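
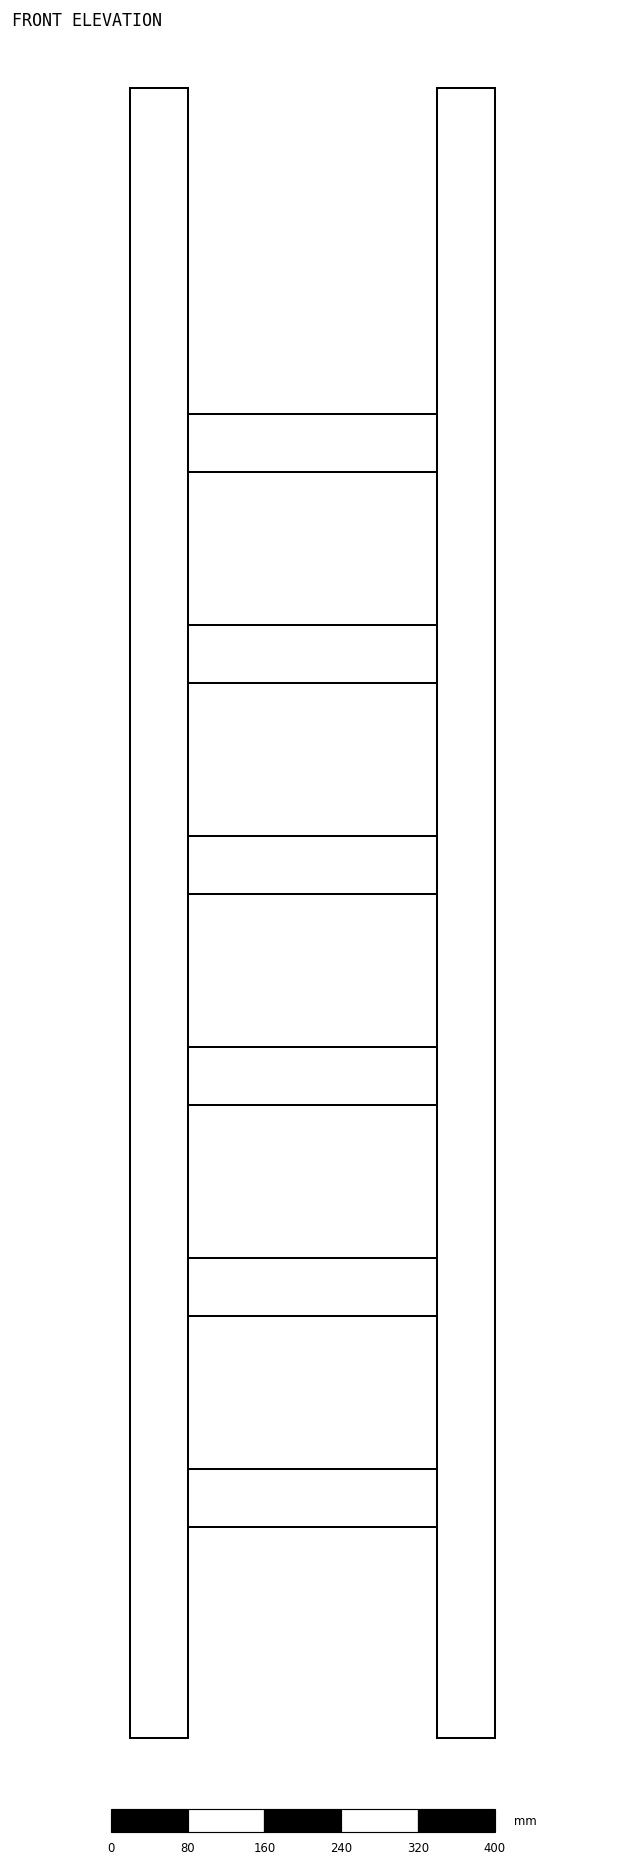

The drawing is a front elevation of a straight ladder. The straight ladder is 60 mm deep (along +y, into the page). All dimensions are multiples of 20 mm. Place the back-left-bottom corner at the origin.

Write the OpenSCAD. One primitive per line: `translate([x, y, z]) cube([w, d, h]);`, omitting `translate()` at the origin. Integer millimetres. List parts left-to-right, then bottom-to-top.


cube([60, 60, 1720]);
translate([60, 0, 220]) cube([260, 60, 60]);
translate([60, 0, 440]) cube([260, 60, 60]);
translate([60, 0, 660]) cube([260, 60, 60]);
translate([60, 0, 880]) cube([260, 60, 60]);
translate([60, 0, 1100]) cube([260, 60, 60]);
translate([60, 0, 1320]) cube([260, 60, 60]);
translate([320, 0, 0]) cube([60, 60, 1720]);


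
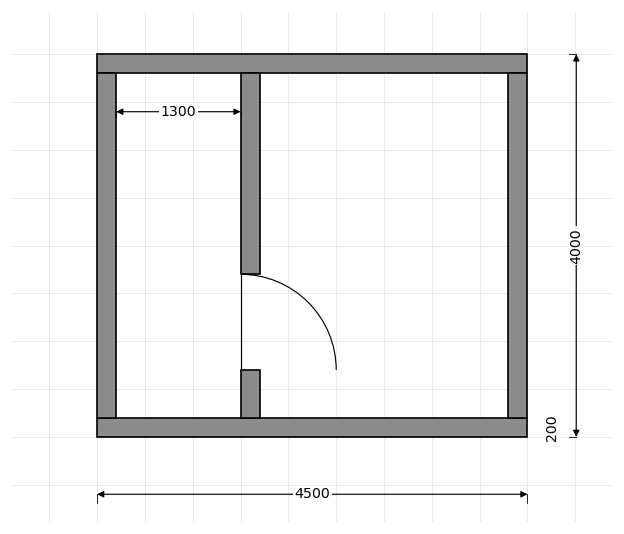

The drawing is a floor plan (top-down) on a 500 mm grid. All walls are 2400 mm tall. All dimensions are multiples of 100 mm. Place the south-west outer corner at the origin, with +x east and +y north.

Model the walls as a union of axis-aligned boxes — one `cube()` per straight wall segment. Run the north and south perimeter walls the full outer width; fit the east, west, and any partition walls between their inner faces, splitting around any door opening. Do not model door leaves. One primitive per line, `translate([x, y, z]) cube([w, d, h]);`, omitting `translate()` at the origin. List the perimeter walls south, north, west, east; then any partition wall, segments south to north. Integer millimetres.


cube([4500, 200, 2400]);
translate([0, 3800, 0]) cube([4500, 200, 2400]);
translate([0, 200, 0]) cube([200, 3600, 2400]);
translate([4300, 200, 0]) cube([200, 3600, 2400]);
translate([1500, 200, 0]) cube([200, 500, 2400]);
translate([1500, 1700, 0]) cube([200, 2100, 2400]);


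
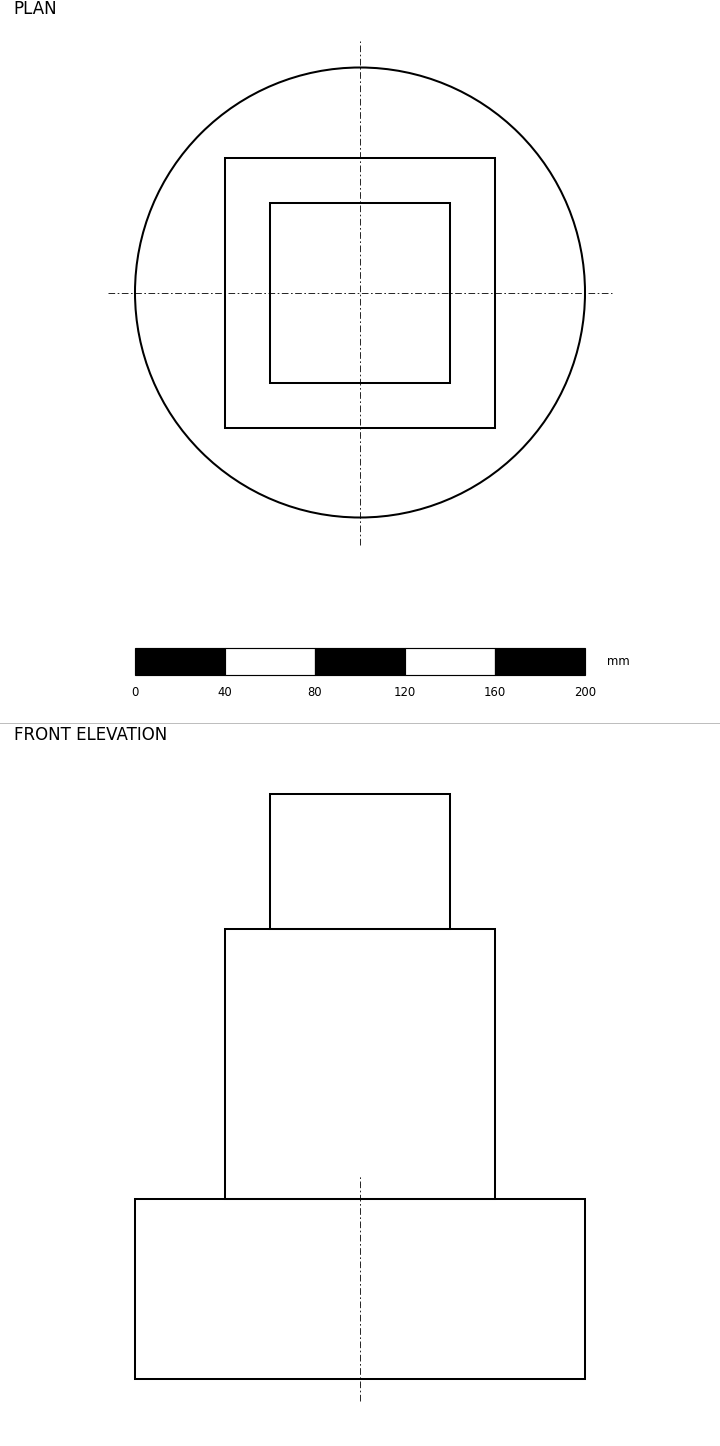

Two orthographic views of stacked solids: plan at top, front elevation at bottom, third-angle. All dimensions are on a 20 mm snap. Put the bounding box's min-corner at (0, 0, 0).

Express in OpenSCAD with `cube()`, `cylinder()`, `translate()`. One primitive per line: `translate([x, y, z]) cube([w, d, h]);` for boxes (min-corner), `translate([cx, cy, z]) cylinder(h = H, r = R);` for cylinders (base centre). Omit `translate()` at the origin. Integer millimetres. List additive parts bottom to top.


translate([100, 100, 0]) cylinder(h = 80, r = 100);
translate([40, 40, 80]) cube([120, 120, 120]);
translate([60, 60, 200]) cube([80, 80, 60]);


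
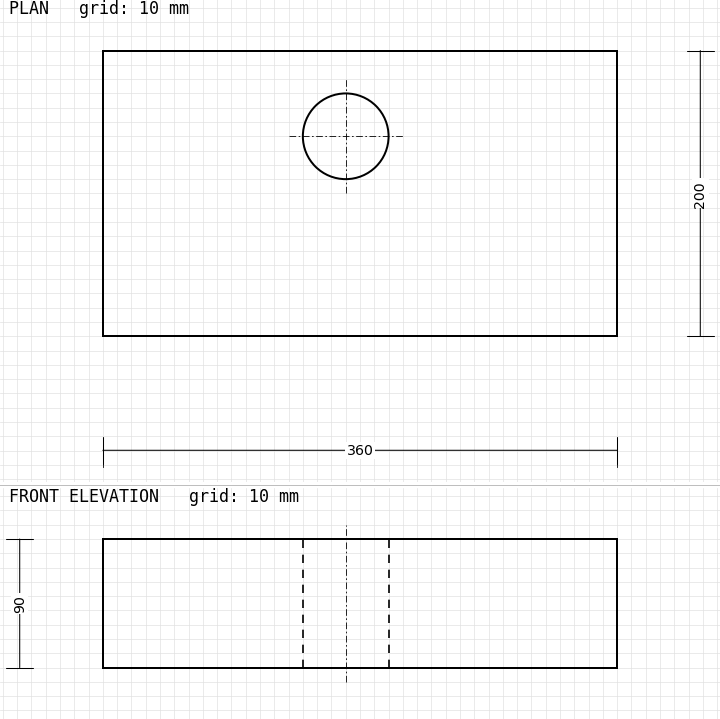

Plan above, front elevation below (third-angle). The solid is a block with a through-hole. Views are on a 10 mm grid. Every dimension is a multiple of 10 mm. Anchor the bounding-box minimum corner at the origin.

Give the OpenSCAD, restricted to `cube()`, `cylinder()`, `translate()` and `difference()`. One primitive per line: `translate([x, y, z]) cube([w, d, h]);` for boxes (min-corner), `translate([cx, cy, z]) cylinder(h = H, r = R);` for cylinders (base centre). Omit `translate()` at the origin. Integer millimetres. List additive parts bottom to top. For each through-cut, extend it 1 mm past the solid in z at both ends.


difference() {
  cube([360, 200, 90]);
  translate([170, 140, -1]) cylinder(h = 92, r = 30);
}


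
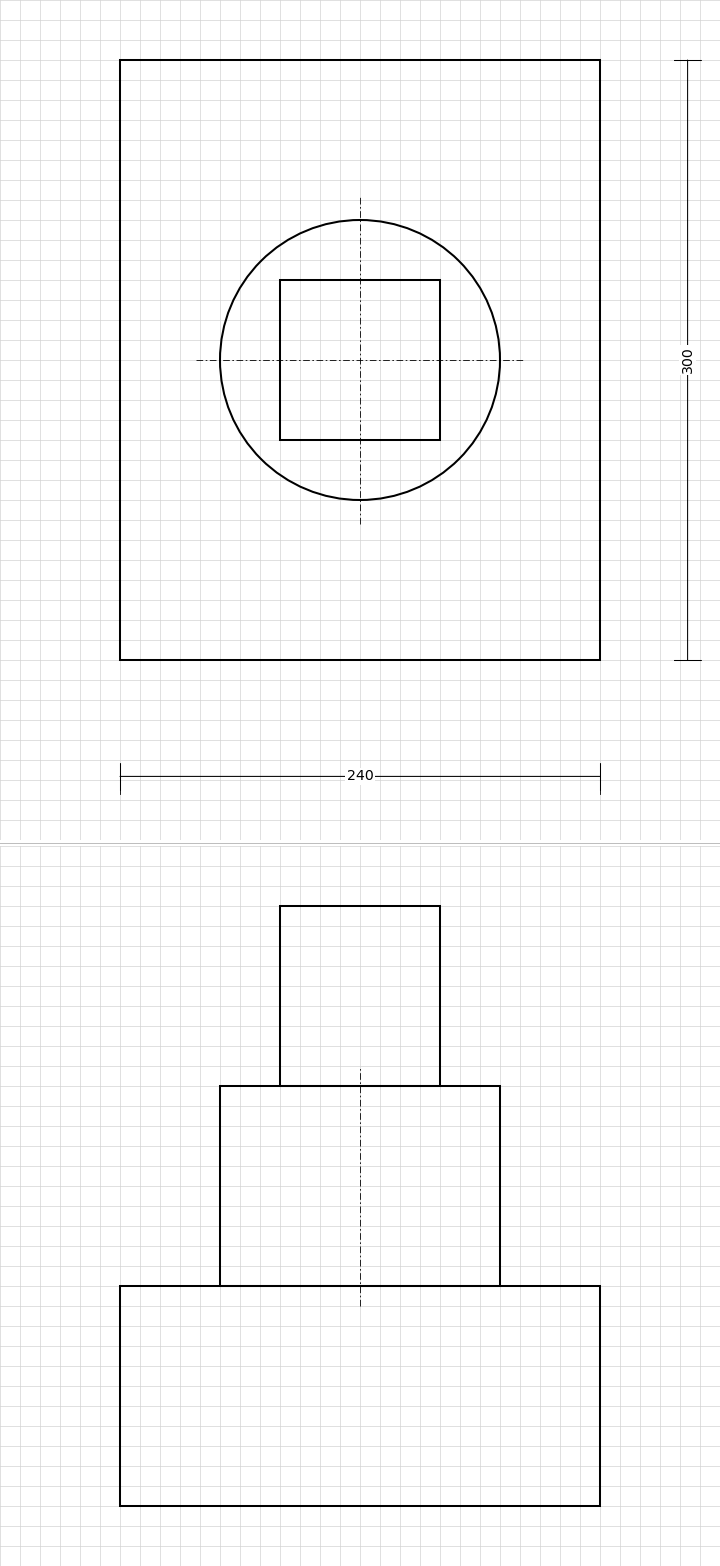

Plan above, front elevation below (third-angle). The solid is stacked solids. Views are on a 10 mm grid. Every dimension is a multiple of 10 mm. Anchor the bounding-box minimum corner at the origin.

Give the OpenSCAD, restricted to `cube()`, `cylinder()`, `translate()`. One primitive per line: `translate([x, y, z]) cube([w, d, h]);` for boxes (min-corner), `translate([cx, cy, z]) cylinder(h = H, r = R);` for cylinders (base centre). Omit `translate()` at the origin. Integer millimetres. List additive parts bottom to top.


cube([240, 300, 110]);
translate([120, 150, 110]) cylinder(h = 100, r = 70);
translate([80, 110, 210]) cube([80, 80, 90]);


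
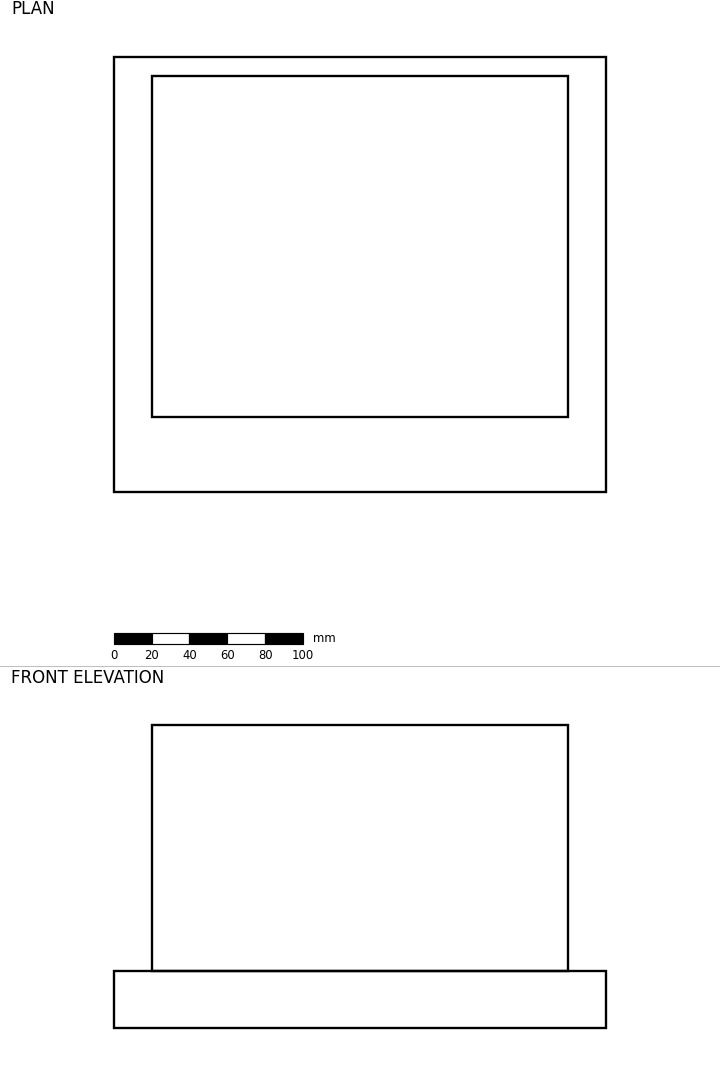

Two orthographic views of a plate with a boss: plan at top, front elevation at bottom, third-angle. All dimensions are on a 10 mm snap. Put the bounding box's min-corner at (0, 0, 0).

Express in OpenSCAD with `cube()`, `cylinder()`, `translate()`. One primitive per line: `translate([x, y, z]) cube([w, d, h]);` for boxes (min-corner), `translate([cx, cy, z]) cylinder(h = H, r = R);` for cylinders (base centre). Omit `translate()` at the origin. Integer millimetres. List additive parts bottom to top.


cube([260, 230, 30]);
translate([20, 40, 30]) cube([220, 180, 130]);


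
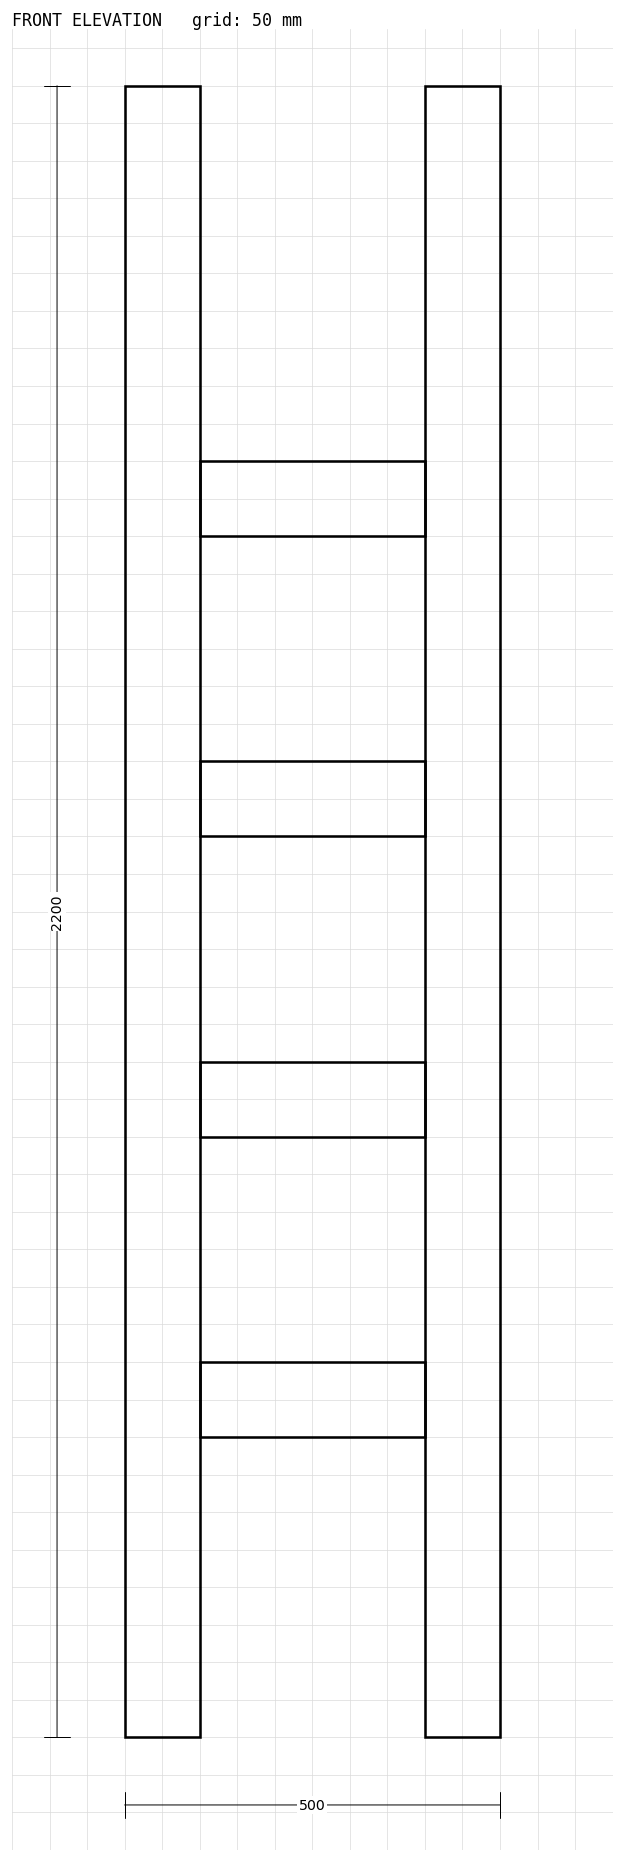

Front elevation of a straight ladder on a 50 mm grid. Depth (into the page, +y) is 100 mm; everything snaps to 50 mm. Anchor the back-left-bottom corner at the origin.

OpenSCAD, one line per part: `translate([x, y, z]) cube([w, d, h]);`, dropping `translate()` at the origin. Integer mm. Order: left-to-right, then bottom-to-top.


cube([100, 100, 2200]);
translate([100, 0, 400]) cube([300, 100, 100]);
translate([100, 0, 800]) cube([300, 100, 100]);
translate([100, 0, 1200]) cube([300, 100, 100]);
translate([100, 0, 1600]) cube([300, 100, 100]);
translate([400, 0, 0]) cube([100, 100, 2200]);


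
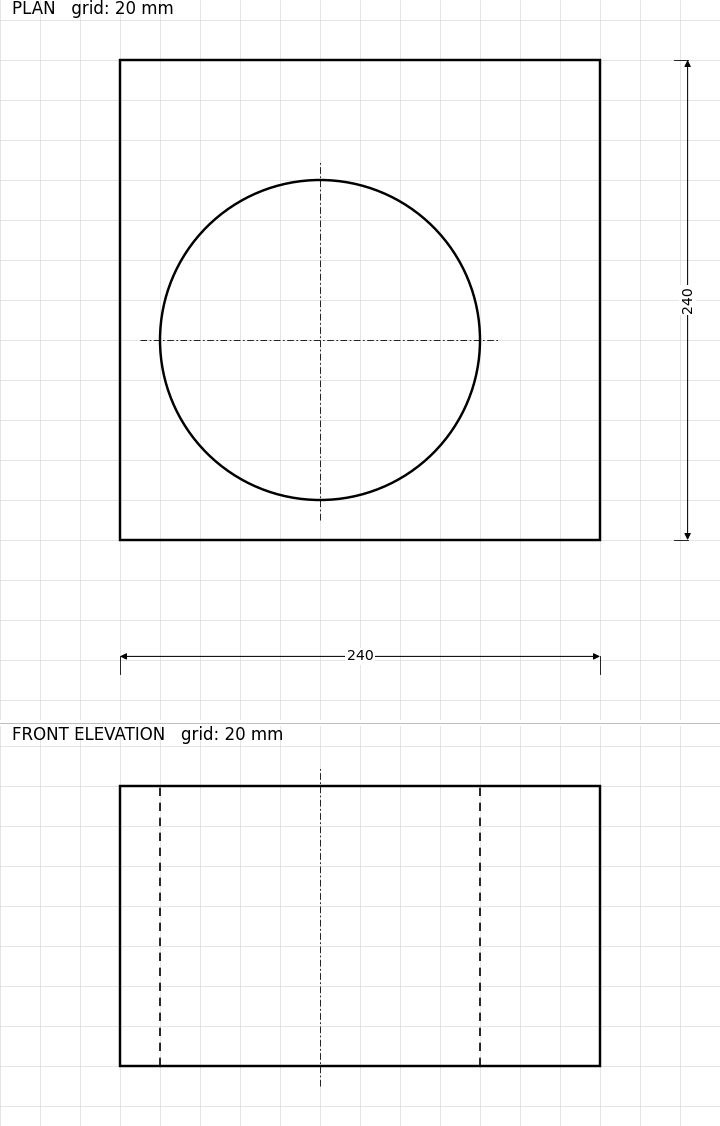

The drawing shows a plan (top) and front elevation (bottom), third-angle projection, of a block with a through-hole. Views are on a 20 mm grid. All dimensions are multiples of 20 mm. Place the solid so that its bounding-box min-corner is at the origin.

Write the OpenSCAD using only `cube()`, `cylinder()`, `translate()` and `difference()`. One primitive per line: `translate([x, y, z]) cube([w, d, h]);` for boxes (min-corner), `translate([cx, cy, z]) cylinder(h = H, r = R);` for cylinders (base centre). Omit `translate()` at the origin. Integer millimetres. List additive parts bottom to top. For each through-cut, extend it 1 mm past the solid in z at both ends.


difference() {
  cube([240, 240, 140]);
  translate([100, 100, -1]) cylinder(h = 142, r = 80);
}


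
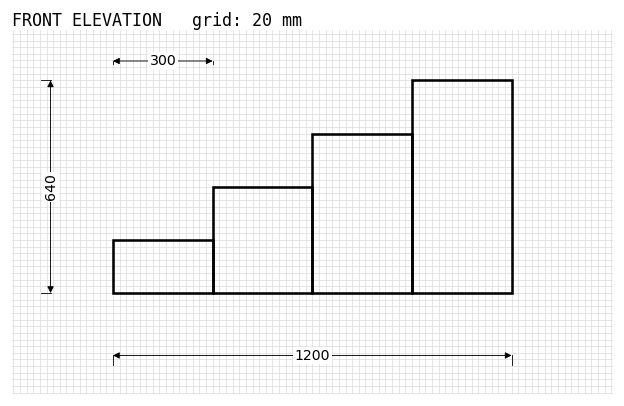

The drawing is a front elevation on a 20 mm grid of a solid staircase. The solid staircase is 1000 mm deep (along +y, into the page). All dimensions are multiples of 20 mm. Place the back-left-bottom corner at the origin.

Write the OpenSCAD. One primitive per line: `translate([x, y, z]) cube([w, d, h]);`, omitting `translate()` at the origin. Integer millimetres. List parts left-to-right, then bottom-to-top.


cube([300, 1000, 160]);
translate([300, 0, 0]) cube([300, 1000, 320]);
translate([600, 0, 0]) cube([300, 1000, 480]);
translate([900, 0, 0]) cube([300, 1000, 640]);


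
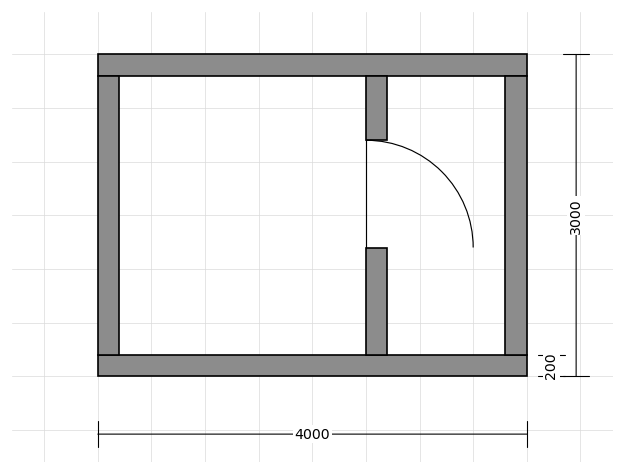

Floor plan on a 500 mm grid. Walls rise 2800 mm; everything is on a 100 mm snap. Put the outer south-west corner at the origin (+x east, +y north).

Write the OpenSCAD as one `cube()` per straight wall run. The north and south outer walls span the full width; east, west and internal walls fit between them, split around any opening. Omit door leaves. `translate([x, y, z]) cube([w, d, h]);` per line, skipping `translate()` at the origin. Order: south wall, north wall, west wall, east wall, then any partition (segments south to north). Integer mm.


cube([4000, 200, 2800]);
translate([0, 2800, 0]) cube([4000, 200, 2800]);
translate([0, 200, 0]) cube([200, 2600, 2800]);
translate([3800, 200, 0]) cube([200, 2600, 2800]);
translate([2500, 200, 0]) cube([200, 1000, 2800]);
translate([2500, 2200, 0]) cube([200, 600, 2800]);


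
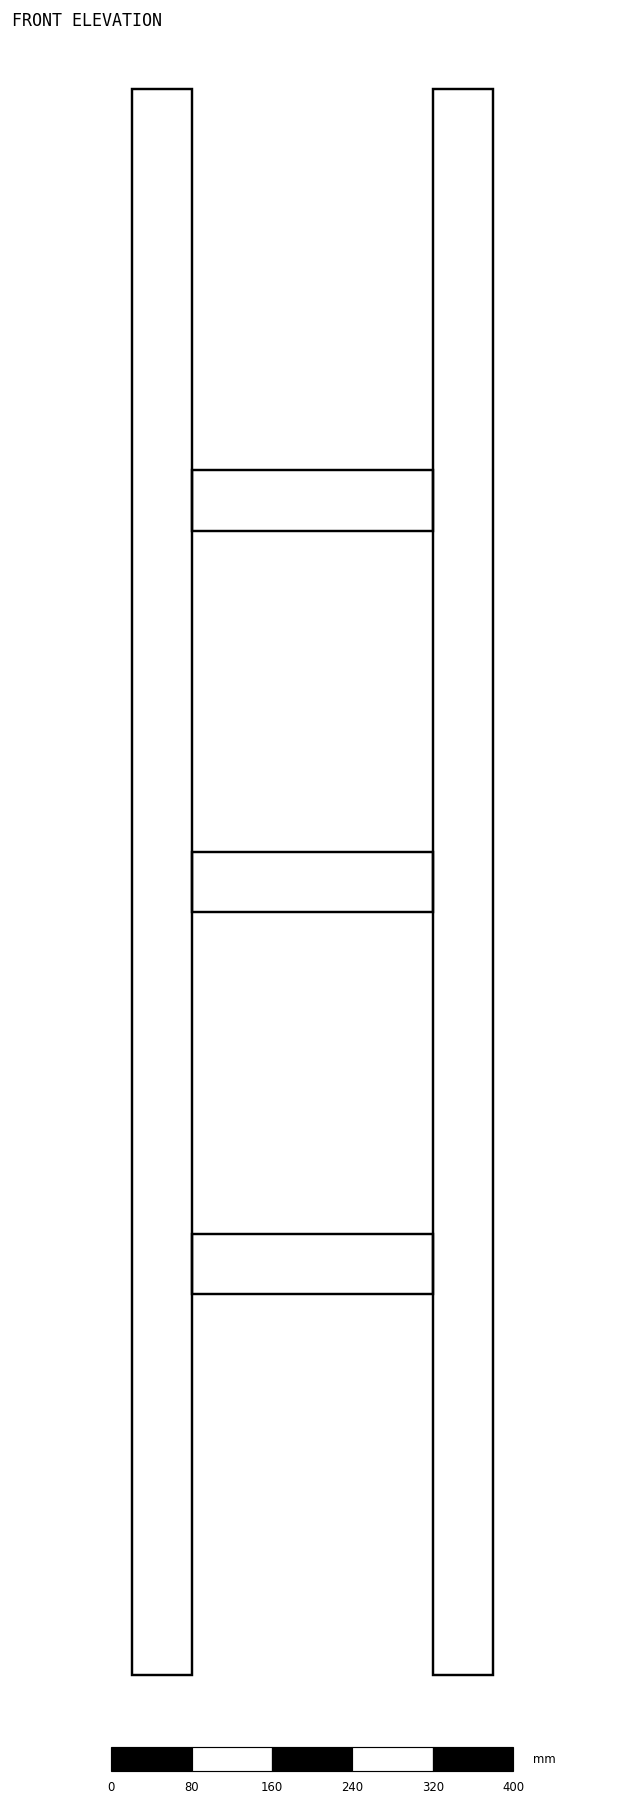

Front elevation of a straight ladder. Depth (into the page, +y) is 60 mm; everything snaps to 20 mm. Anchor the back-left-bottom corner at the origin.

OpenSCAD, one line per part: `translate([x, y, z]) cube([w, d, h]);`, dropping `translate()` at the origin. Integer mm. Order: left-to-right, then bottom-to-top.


cube([60, 60, 1580]);
translate([60, 0, 380]) cube([240, 60, 60]);
translate([60, 0, 760]) cube([240, 60, 60]);
translate([60, 0, 1140]) cube([240, 60, 60]);
translate([300, 0, 0]) cube([60, 60, 1580]);


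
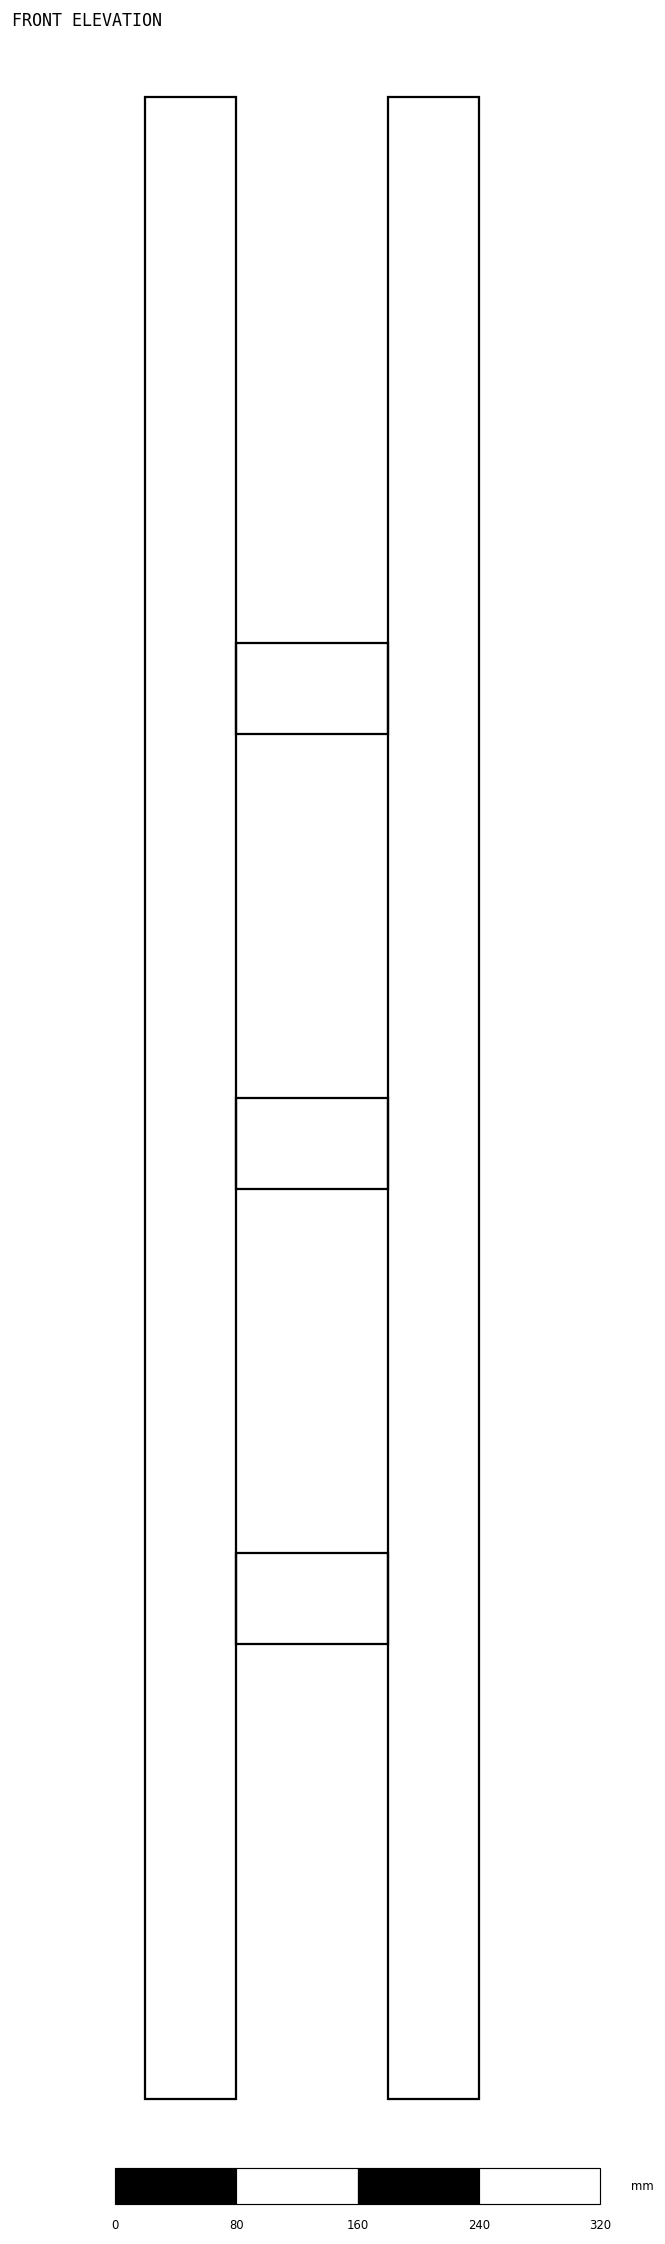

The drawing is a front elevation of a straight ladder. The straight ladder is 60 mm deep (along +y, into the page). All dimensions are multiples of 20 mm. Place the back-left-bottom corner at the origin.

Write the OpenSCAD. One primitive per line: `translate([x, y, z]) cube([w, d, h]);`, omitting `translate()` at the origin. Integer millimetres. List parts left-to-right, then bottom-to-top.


cube([60, 60, 1320]);
translate([60, 0, 300]) cube([100, 60, 60]);
translate([60, 0, 600]) cube([100, 60, 60]);
translate([60, 0, 900]) cube([100, 60, 60]);
translate([160, 0, 0]) cube([60, 60, 1320]);


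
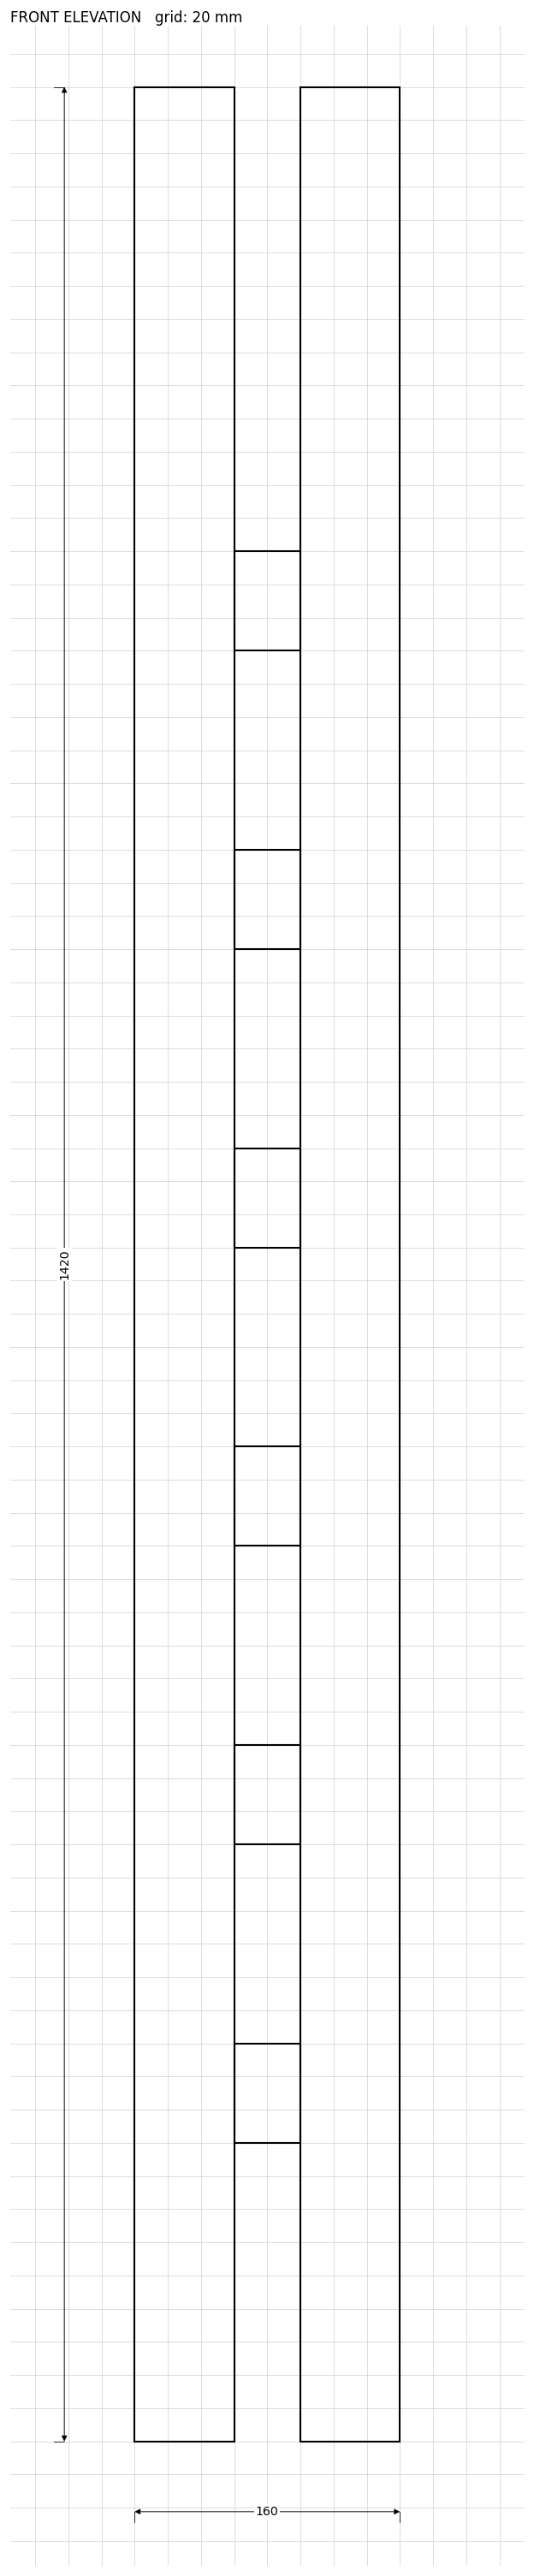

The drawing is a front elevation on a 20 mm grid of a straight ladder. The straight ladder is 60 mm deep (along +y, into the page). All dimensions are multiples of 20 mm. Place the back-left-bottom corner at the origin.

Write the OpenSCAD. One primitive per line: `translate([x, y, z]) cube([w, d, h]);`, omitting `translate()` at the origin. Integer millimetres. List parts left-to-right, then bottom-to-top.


cube([60, 60, 1420]);
translate([60, 0, 180]) cube([40, 60, 60]);
translate([60, 0, 360]) cube([40, 60, 60]);
translate([60, 0, 540]) cube([40, 60, 60]);
translate([60, 0, 720]) cube([40, 60, 60]);
translate([60, 0, 900]) cube([40, 60, 60]);
translate([60, 0, 1080]) cube([40, 60, 60]);
translate([100, 0, 0]) cube([60, 60, 1420]);


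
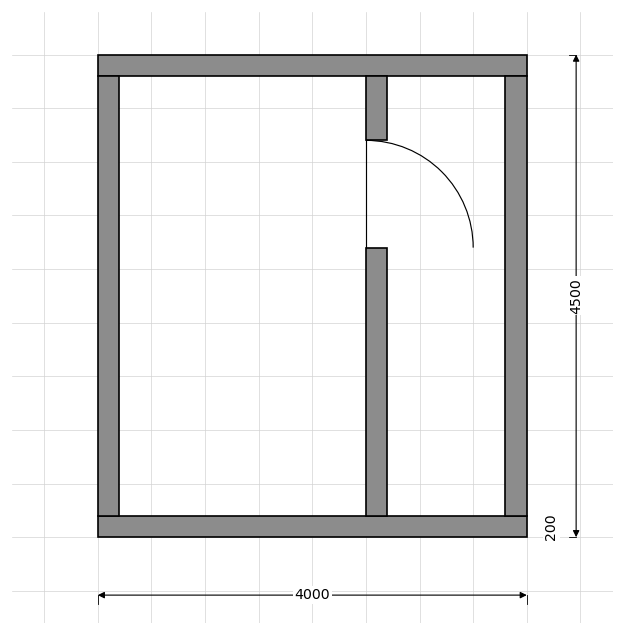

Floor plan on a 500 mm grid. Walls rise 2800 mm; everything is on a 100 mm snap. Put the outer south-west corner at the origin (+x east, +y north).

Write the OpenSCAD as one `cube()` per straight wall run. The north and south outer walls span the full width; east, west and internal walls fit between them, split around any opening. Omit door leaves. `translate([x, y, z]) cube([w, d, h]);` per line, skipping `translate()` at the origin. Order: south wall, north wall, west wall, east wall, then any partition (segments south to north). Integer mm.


cube([4000, 200, 2800]);
translate([0, 4300, 0]) cube([4000, 200, 2800]);
translate([0, 200, 0]) cube([200, 4100, 2800]);
translate([3800, 200, 0]) cube([200, 4100, 2800]);
translate([2500, 200, 0]) cube([200, 2500, 2800]);
translate([2500, 3700, 0]) cube([200, 600, 2800]);


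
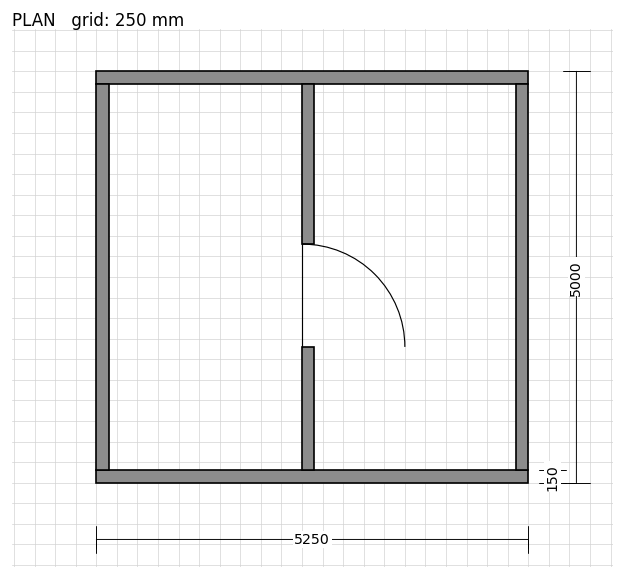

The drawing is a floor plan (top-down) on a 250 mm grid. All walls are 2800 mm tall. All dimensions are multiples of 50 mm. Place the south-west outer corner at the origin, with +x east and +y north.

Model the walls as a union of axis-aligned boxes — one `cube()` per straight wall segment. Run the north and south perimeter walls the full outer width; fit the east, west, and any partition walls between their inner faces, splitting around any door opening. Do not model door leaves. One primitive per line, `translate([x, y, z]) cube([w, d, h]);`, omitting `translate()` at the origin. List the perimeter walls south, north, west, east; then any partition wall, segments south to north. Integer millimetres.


cube([5250, 150, 2800]);
translate([0, 4850, 0]) cube([5250, 150, 2800]);
translate([0, 150, 0]) cube([150, 4700, 2800]);
translate([5100, 150, 0]) cube([150, 4700, 2800]);
translate([2500, 150, 0]) cube([150, 1500, 2800]);
translate([2500, 2900, 0]) cube([150, 1950, 2800]);


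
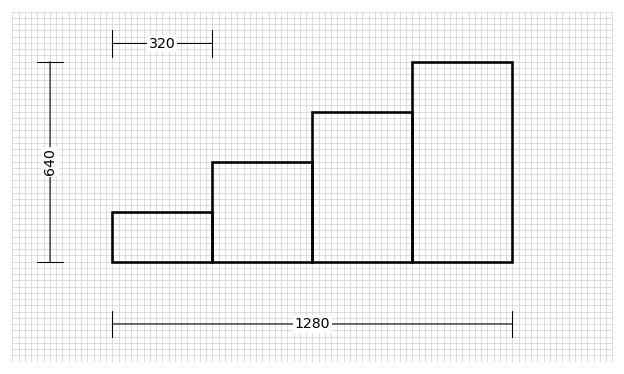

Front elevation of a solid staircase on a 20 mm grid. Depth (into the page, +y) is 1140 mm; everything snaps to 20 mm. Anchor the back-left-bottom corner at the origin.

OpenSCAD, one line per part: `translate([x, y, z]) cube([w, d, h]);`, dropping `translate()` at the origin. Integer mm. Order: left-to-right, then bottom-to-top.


cube([320, 1140, 160]);
translate([320, 0, 0]) cube([320, 1140, 320]);
translate([640, 0, 0]) cube([320, 1140, 480]);
translate([960, 0, 0]) cube([320, 1140, 640]);


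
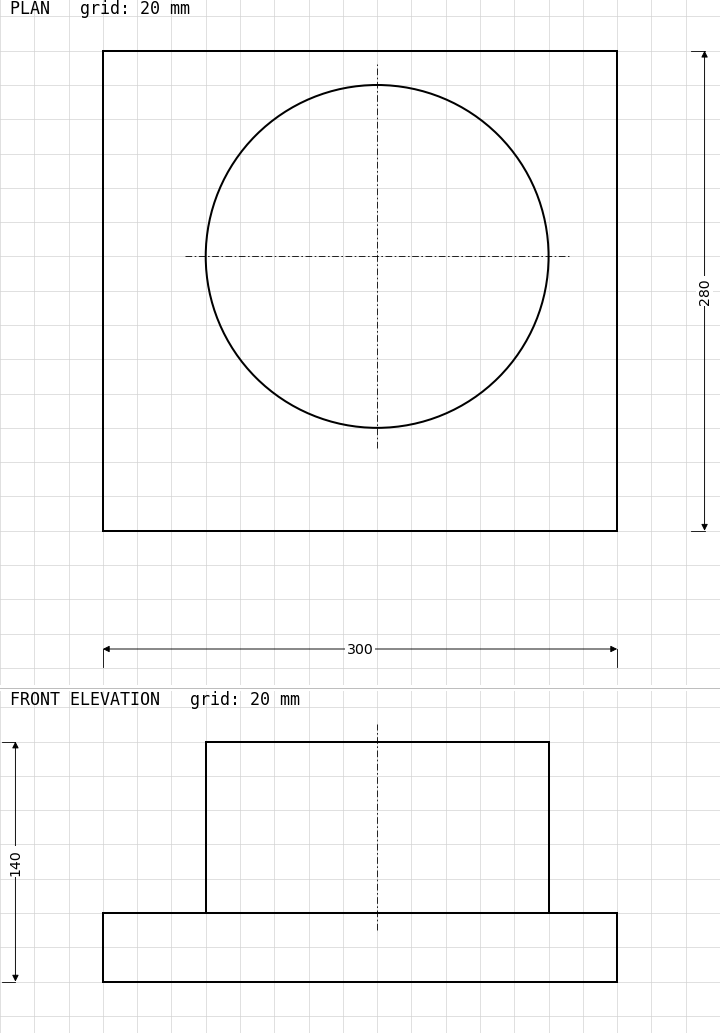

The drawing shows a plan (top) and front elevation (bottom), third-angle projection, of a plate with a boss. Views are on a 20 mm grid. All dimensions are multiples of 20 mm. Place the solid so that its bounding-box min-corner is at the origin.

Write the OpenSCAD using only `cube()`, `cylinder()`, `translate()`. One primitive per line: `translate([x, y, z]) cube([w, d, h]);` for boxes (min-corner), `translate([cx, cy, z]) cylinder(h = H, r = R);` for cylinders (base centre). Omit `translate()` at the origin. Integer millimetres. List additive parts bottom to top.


cube([300, 280, 40]);
translate([160, 160, 40]) cylinder(h = 100, r = 100);


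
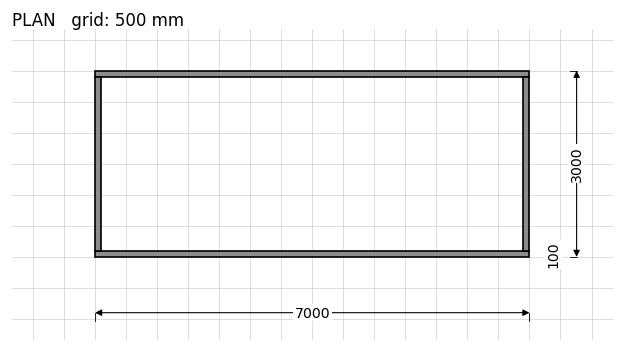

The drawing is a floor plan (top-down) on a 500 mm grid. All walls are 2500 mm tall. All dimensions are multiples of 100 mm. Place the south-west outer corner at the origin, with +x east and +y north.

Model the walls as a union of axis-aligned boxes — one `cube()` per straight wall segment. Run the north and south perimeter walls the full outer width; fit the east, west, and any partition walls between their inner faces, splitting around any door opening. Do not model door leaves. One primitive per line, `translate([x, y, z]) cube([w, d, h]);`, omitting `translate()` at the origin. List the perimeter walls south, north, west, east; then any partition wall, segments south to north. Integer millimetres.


cube([7000, 100, 2500]);
translate([0, 2900, 0]) cube([7000, 100, 2500]);
translate([0, 100, 0]) cube([100, 2800, 2500]);
translate([6900, 100, 0]) cube([100, 2800, 2500]);


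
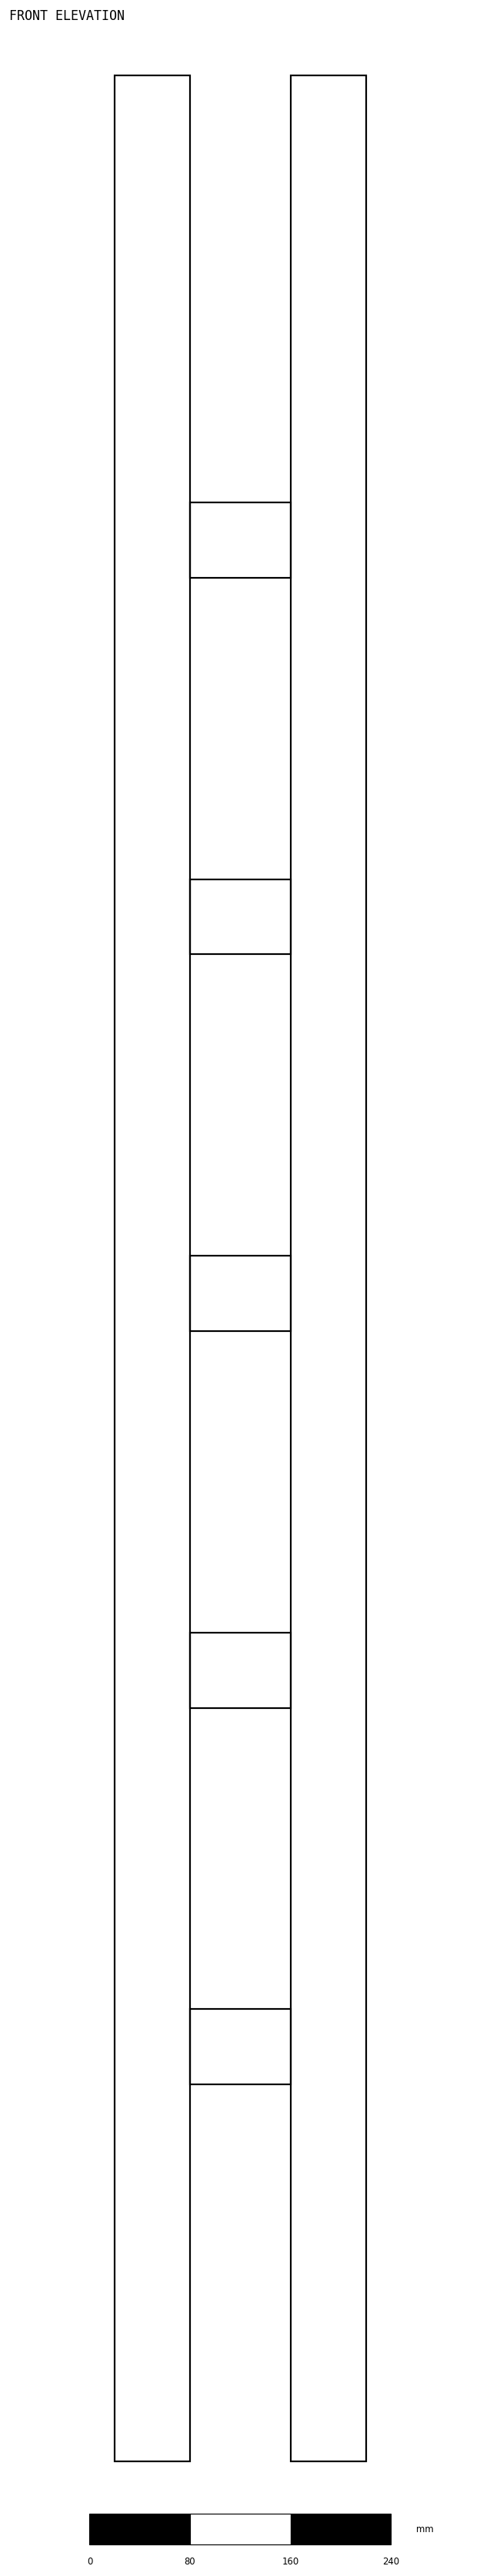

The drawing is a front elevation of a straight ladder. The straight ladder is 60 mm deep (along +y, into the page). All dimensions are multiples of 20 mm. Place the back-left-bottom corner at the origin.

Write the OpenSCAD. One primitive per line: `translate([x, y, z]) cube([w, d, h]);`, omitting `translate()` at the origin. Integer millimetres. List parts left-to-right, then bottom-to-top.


cube([60, 60, 1900]);
translate([60, 0, 300]) cube([80, 60, 60]);
translate([60, 0, 600]) cube([80, 60, 60]);
translate([60, 0, 900]) cube([80, 60, 60]);
translate([60, 0, 1200]) cube([80, 60, 60]);
translate([60, 0, 1500]) cube([80, 60, 60]);
translate([140, 0, 0]) cube([60, 60, 1900]);


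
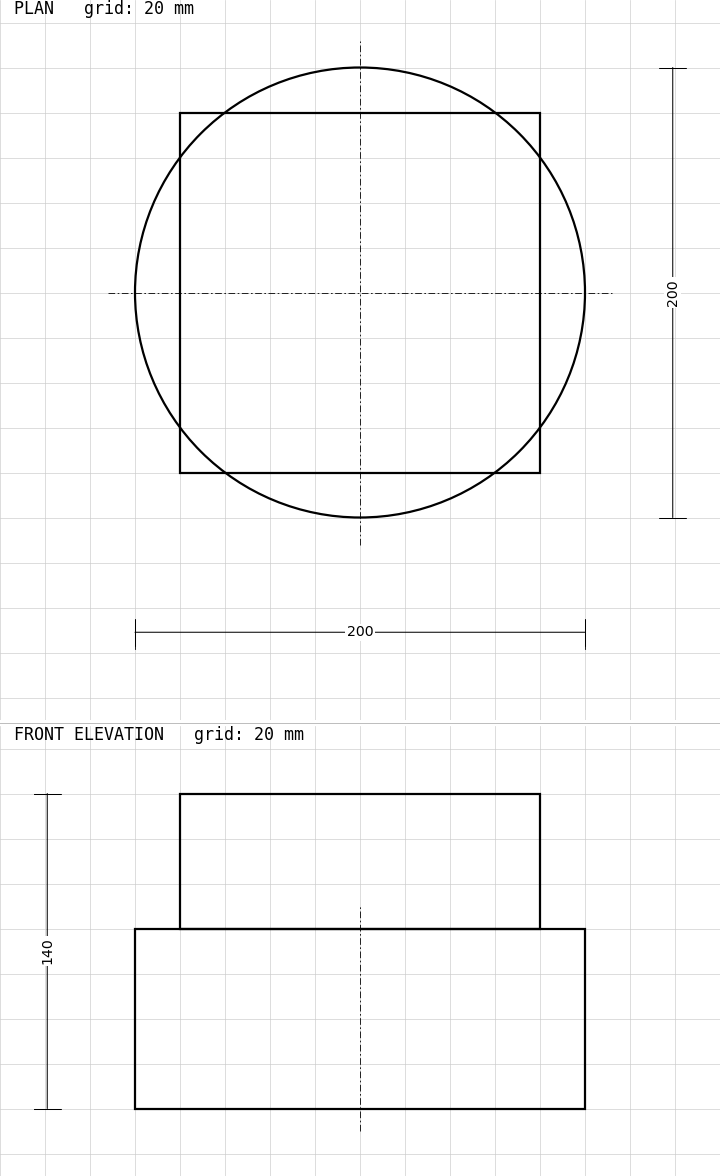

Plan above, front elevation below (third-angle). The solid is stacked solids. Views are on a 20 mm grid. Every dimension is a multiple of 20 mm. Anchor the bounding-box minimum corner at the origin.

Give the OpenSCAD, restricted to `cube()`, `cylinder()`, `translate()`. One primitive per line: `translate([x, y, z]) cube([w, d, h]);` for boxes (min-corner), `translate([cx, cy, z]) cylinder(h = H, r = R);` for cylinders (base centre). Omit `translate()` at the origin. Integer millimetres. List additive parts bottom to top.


translate([100, 100, 0]) cylinder(h = 80, r = 100);
translate([20, 20, 80]) cube([160, 160, 60]);


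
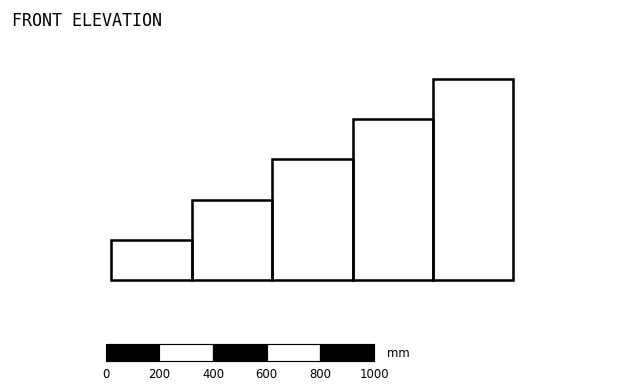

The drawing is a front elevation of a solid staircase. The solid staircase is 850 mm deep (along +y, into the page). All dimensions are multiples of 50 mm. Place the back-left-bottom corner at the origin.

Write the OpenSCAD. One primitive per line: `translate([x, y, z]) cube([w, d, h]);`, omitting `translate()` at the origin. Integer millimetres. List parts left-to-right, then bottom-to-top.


cube([300, 850, 150]);
translate([300, 0, 0]) cube([300, 850, 300]);
translate([600, 0, 0]) cube([300, 850, 450]);
translate([900, 0, 0]) cube([300, 850, 600]);
translate([1200, 0, 0]) cube([300, 850, 750]);


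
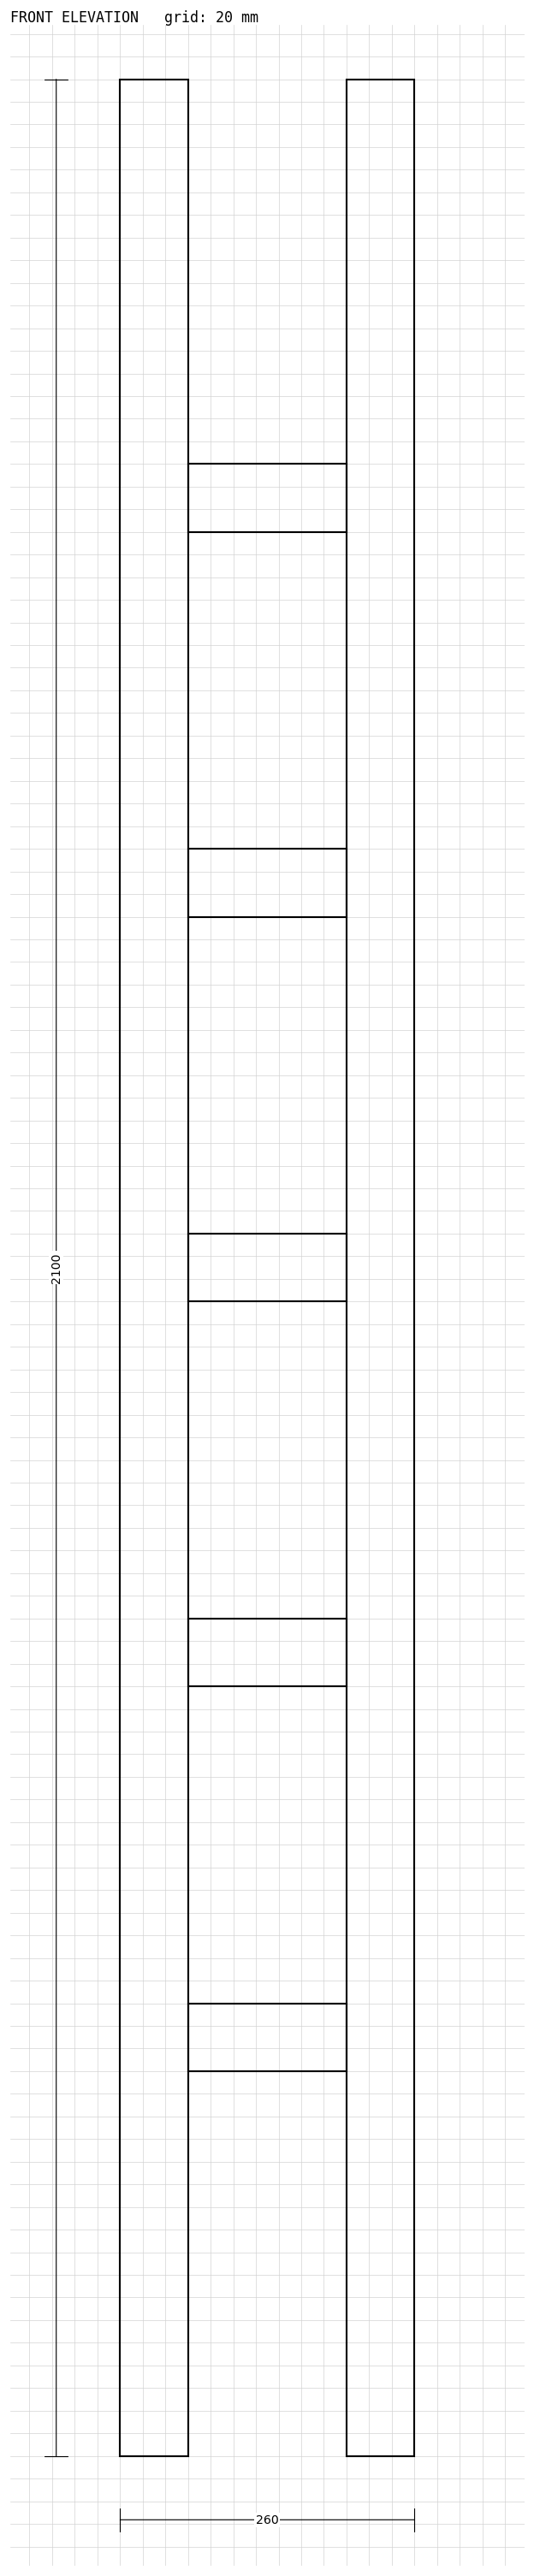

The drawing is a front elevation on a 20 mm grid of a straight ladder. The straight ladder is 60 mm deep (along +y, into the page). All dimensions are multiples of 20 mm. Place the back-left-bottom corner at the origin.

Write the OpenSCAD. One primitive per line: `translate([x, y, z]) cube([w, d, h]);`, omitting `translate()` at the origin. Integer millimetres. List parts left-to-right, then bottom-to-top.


cube([60, 60, 2100]);
translate([60, 0, 340]) cube([140, 60, 60]);
translate([60, 0, 680]) cube([140, 60, 60]);
translate([60, 0, 1020]) cube([140, 60, 60]);
translate([60, 0, 1360]) cube([140, 60, 60]);
translate([60, 0, 1700]) cube([140, 60, 60]);
translate([200, 0, 0]) cube([60, 60, 2100]);


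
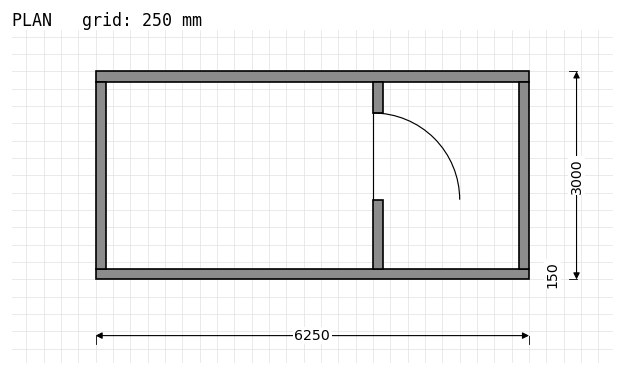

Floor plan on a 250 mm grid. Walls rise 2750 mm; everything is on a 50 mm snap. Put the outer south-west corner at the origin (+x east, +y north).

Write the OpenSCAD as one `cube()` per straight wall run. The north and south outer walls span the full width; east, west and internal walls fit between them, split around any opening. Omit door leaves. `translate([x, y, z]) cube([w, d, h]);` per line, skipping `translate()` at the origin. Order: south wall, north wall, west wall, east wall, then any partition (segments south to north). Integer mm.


cube([6250, 150, 2750]);
translate([0, 2850, 0]) cube([6250, 150, 2750]);
translate([0, 150, 0]) cube([150, 2700, 2750]);
translate([6100, 150, 0]) cube([150, 2700, 2750]);
translate([4000, 150, 0]) cube([150, 1000, 2750]);
translate([4000, 2400, 0]) cube([150, 450, 2750]);


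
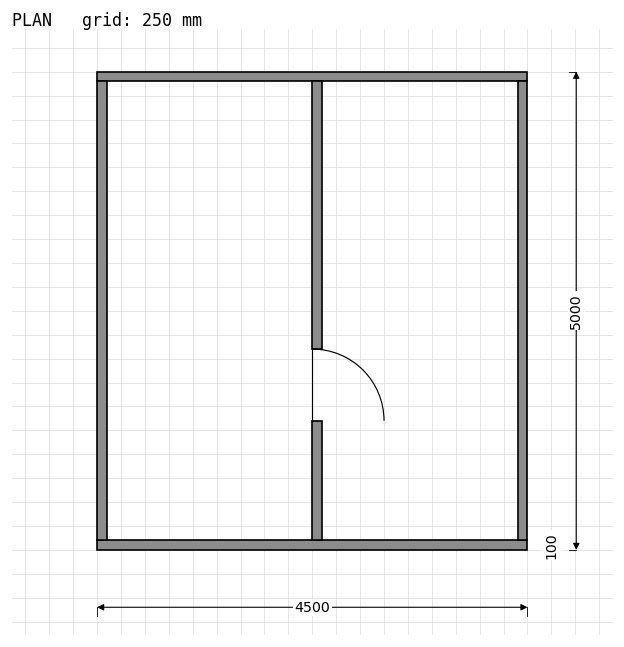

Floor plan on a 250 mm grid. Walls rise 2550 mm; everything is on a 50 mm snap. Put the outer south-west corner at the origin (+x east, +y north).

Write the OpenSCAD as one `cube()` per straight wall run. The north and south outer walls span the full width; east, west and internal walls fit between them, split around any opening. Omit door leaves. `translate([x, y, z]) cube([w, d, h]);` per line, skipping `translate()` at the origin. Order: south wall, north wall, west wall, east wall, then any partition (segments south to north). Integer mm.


cube([4500, 100, 2550]);
translate([0, 4900, 0]) cube([4500, 100, 2550]);
translate([0, 100, 0]) cube([100, 4800, 2550]);
translate([4400, 100, 0]) cube([100, 4800, 2550]);
translate([2250, 100, 0]) cube([100, 1250, 2550]);
translate([2250, 2100, 0]) cube([100, 2800, 2550]);


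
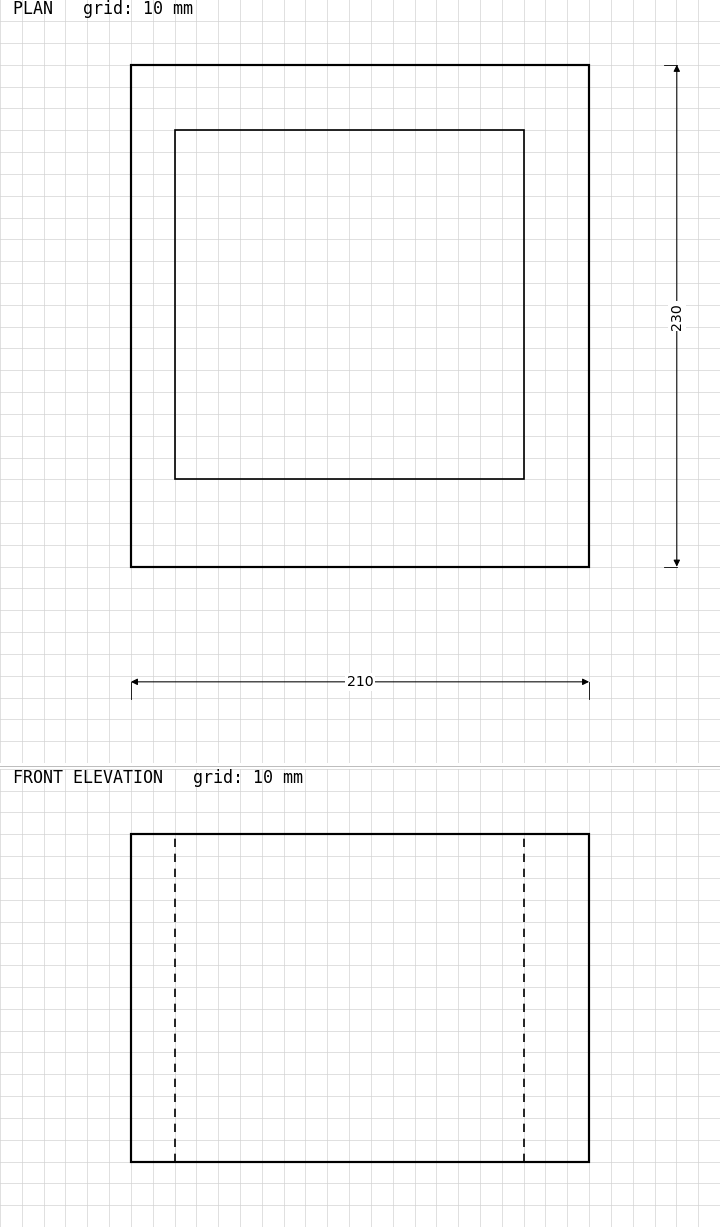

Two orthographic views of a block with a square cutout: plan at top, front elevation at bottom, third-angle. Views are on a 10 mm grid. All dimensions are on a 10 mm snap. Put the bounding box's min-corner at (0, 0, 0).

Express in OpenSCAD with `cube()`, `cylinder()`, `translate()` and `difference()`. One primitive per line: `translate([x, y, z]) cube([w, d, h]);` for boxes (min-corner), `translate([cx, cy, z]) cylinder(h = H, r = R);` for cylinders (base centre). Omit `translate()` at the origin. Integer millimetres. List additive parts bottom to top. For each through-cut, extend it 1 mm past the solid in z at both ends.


difference() {
  cube([210, 230, 150]);
  translate([20, 40, -1]) cube([160, 160, 152]);
}


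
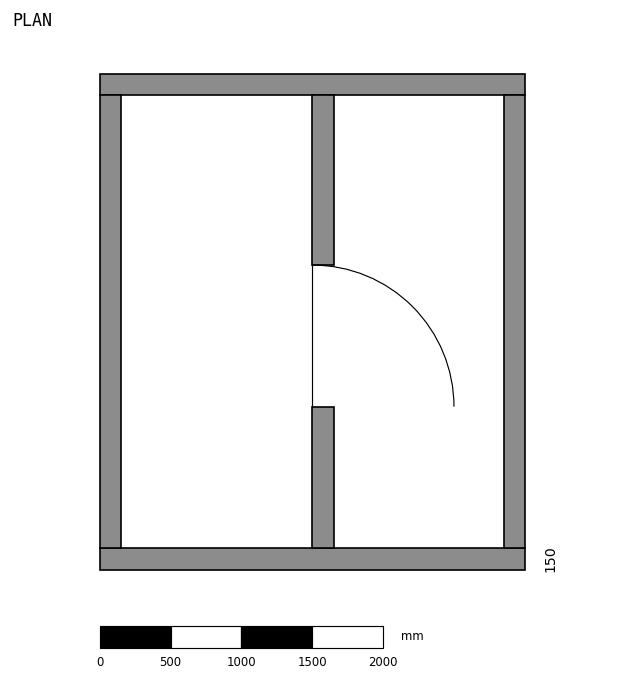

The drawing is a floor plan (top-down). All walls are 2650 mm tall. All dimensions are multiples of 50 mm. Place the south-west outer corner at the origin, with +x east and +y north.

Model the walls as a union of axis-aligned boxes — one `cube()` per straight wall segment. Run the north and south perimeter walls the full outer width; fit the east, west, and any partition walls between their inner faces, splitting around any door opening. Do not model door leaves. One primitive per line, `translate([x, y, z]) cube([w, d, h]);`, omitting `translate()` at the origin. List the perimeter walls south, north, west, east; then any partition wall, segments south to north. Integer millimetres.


cube([3000, 150, 2650]);
translate([0, 3350, 0]) cube([3000, 150, 2650]);
translate([0, 150, 0]) cube([150, 3200, 2650]);
translate([2850, 150, 0]) cube([150, 3200, 2650]);
translate([1500, 150, 0]) cube([150, 1000, 2650]);
translate([1500, 2150, 0]) cube([150, 1200, 2650]);


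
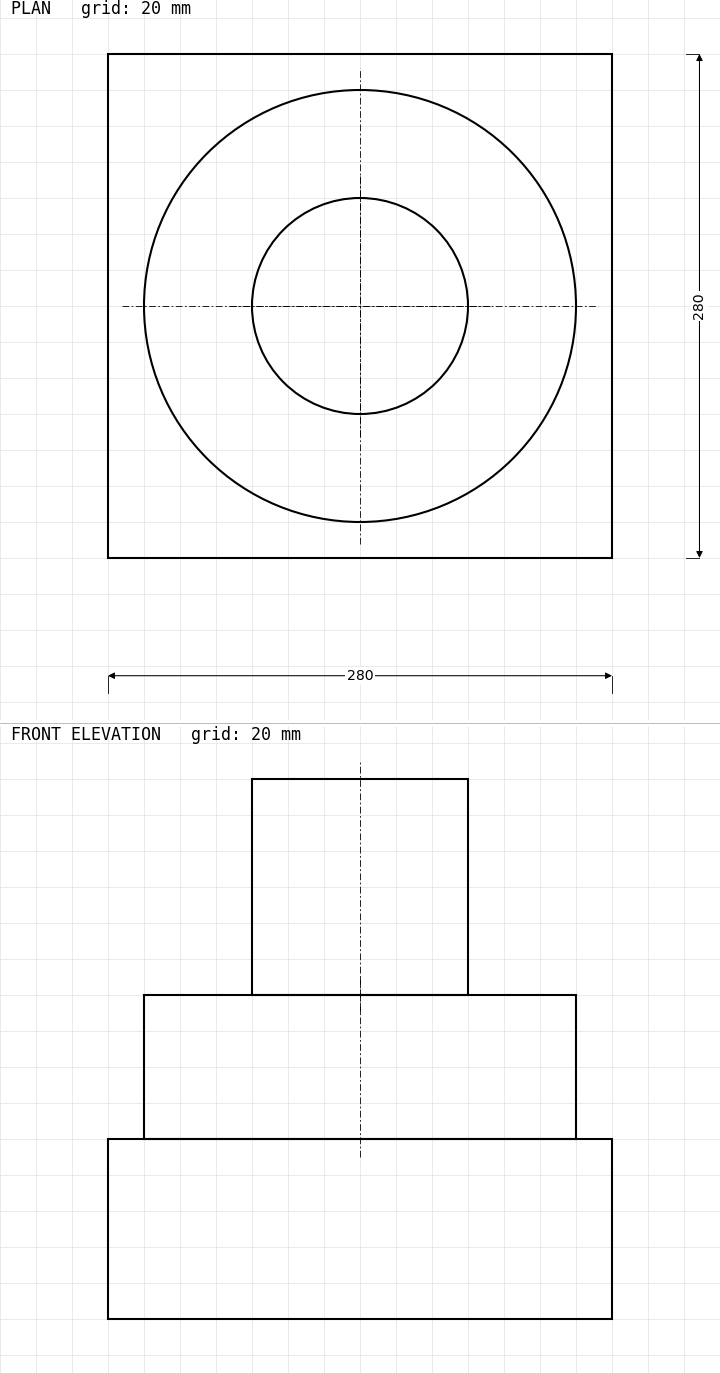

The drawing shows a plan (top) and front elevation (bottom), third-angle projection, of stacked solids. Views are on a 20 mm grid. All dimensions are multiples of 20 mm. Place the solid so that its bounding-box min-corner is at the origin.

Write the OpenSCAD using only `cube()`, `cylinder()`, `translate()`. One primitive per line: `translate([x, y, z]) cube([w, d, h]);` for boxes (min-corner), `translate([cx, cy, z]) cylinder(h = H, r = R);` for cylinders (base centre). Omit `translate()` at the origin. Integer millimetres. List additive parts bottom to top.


cube([280, 280, 100]);
translate([140, 140, 100]) cylinder(h = 80, r = 120);
translate([140, 140, 180]) cylinder(h = 120, r = 60);


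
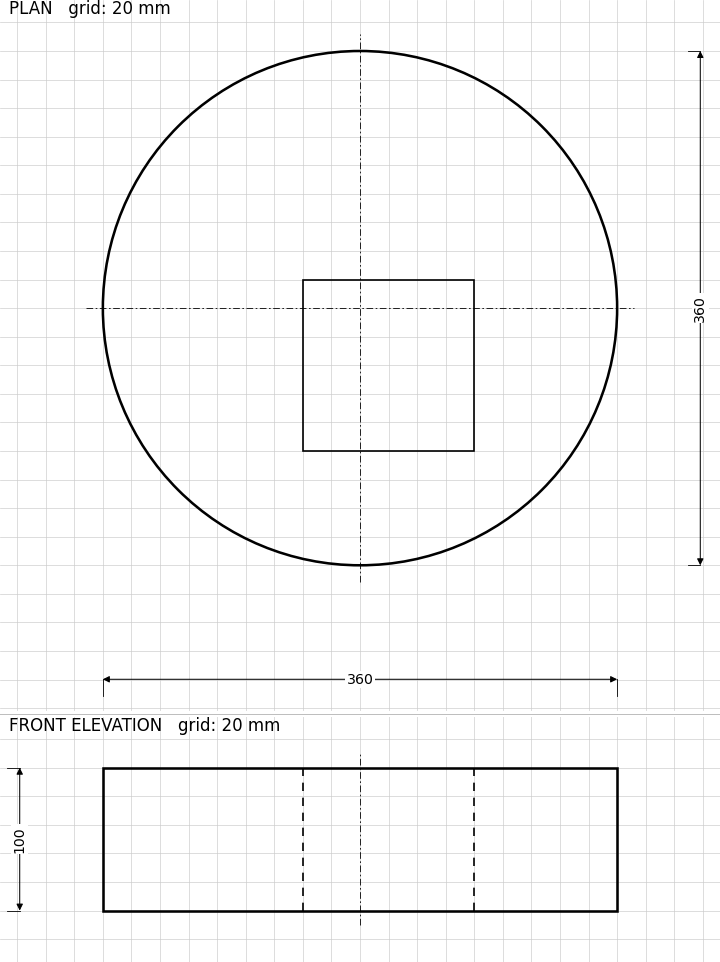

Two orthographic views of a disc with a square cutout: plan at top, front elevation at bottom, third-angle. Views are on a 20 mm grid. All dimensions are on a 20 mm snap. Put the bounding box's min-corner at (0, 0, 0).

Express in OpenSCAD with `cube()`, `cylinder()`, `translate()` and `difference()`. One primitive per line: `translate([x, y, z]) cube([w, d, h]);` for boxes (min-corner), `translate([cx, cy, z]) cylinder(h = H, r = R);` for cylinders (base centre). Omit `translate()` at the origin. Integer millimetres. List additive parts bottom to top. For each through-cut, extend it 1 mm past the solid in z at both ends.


difference() {
  translate([180, 180, 0]) cylinder(h = 100, r = 180);
  translate([140, 80, -1]) cube([120, 120, 102]);
}


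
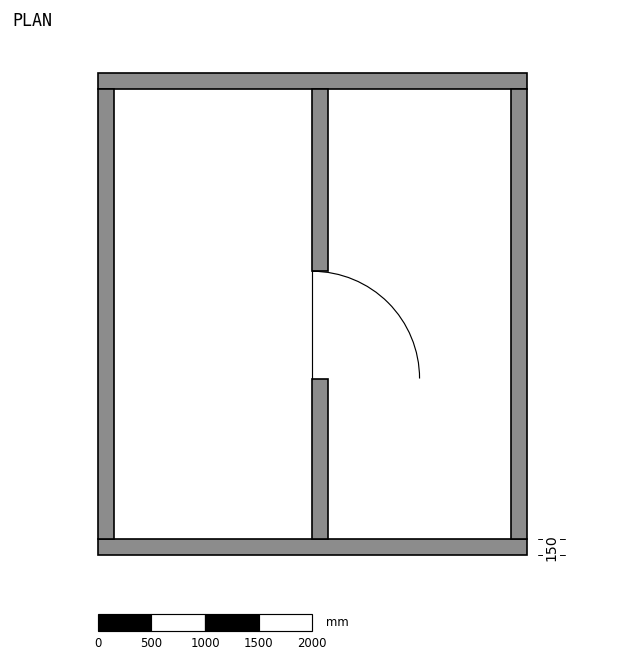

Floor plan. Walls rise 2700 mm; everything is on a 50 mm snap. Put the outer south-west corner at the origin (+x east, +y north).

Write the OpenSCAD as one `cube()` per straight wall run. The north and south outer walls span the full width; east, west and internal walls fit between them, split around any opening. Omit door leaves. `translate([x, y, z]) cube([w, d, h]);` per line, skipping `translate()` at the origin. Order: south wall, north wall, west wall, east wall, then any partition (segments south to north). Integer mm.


cube([4000, 150, 2700]);
translate([0, 4350, 0]) cube([4000, 150, 2700]);
translate([0, 150, 0]) cube([150, 4200, 2700]);
translate([3850, 150, 0]) cube([150, 4200, 2700]);
translate([2000, 150, 0]) cube([150, 1500, 2700]);
translate([2000, 2650, 0]) cube([150, 1700, 2700]);


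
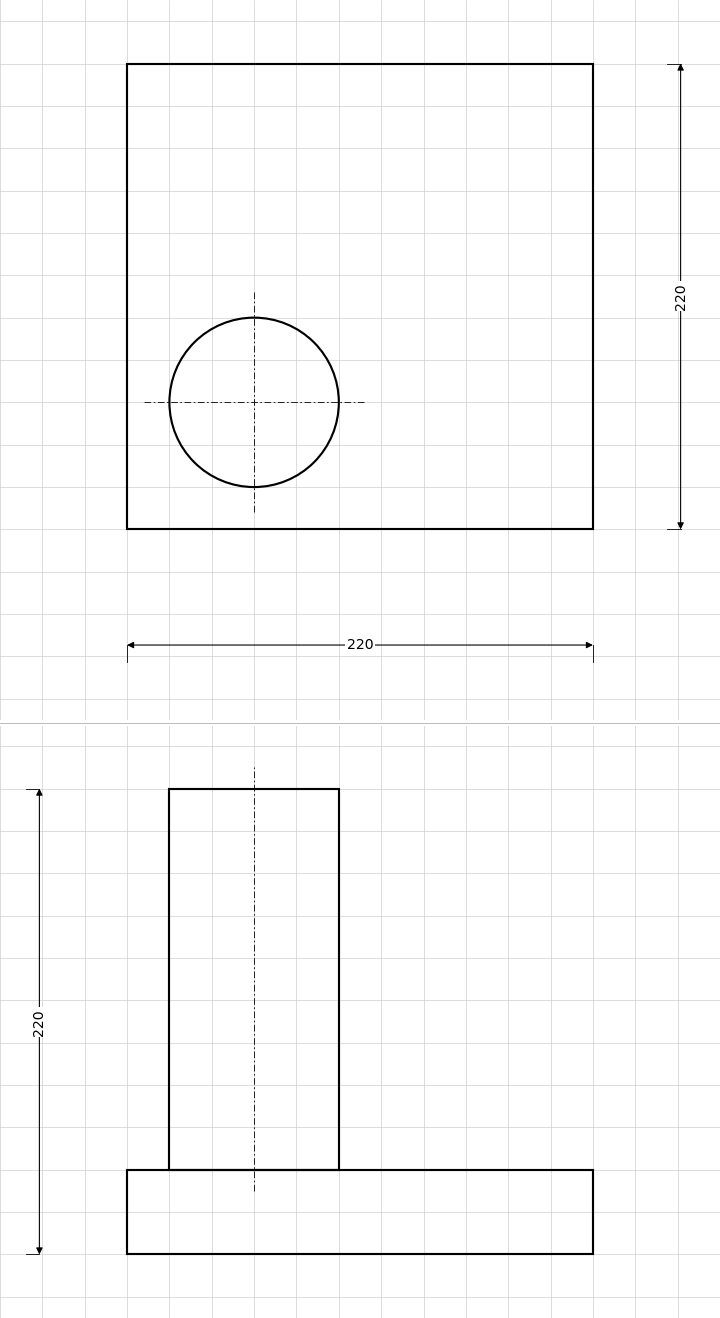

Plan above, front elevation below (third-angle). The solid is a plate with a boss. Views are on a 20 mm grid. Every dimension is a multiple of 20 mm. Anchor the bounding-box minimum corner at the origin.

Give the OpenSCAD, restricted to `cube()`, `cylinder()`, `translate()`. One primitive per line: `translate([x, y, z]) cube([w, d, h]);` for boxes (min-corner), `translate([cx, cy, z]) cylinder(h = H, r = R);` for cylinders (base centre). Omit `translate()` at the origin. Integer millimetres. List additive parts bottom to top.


cube([220, 220, 40]);
translate([60, 60, 40]) cylinder(h = 180, r = 40);


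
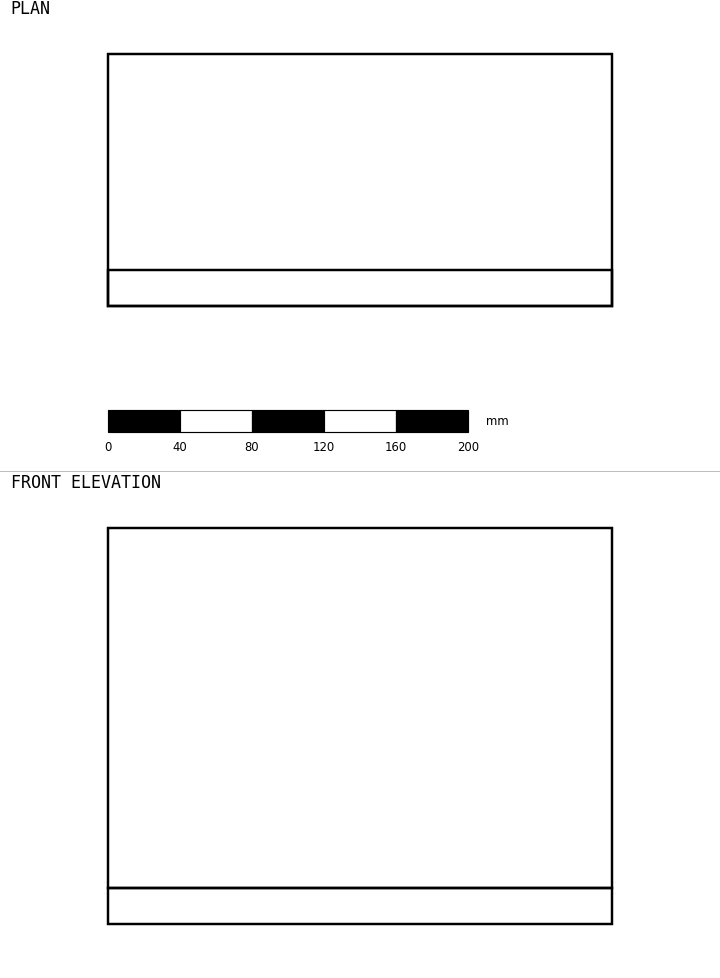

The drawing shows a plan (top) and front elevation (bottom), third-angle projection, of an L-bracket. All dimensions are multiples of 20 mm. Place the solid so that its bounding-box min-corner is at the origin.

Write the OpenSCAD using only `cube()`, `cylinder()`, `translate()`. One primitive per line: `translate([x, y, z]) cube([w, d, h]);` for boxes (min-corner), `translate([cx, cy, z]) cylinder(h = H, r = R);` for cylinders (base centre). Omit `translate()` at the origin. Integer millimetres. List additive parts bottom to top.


cube([280, 140, 20]);
translate([0, 0, 20]) cube([280, 20, 200]);
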